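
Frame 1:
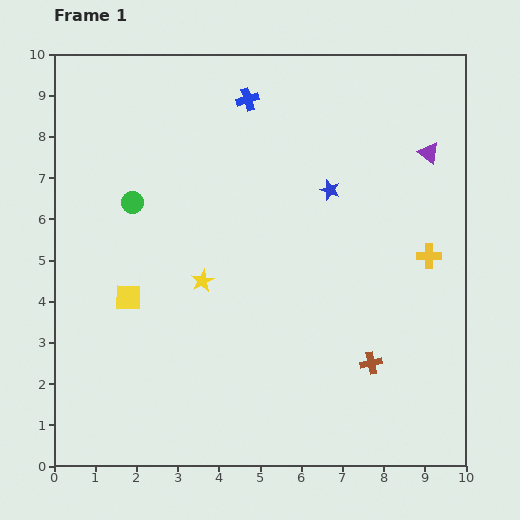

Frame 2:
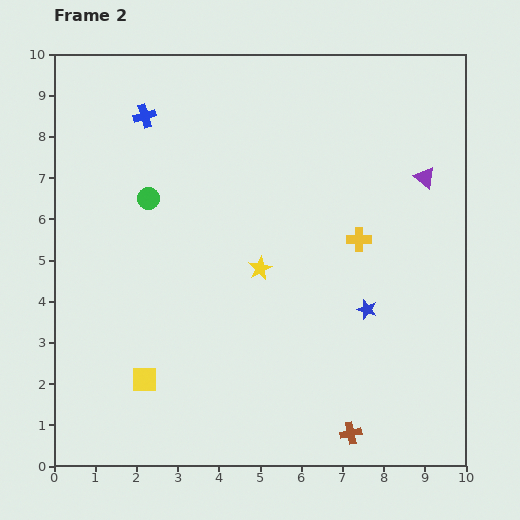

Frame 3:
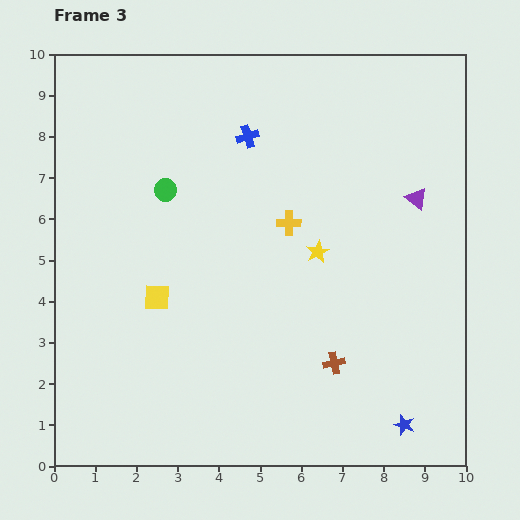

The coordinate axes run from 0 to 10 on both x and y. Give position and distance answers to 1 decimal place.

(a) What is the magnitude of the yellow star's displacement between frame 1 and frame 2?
1.4

The yellow star moved from (3.6, 4.5) to (5.0, 4.8), a distance of √(1.4² + 0.3²) ≈ 1.4.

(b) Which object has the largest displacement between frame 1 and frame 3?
the blue star

(moved 6.0; next 3.5)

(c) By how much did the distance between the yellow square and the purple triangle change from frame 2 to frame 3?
-1.7

Distance in frame 2: 8.4. Distance in frame 3: 6.7.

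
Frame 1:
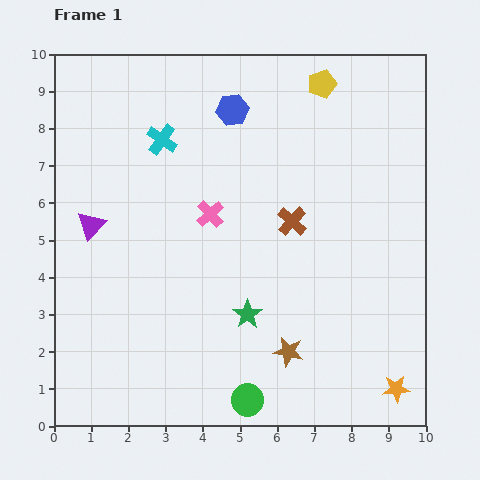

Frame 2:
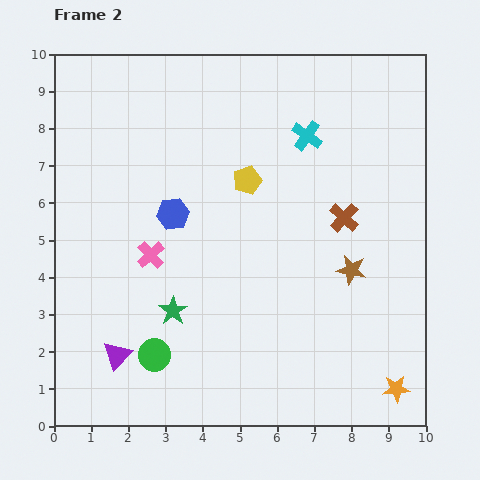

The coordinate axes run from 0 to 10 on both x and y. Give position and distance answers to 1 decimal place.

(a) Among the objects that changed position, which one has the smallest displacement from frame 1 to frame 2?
the brown cross

(moved 1.4)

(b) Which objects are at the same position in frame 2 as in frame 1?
the orange star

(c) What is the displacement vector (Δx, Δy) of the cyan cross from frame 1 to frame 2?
(3.9, 0.1)

The cyan cross was at (2.9, 7.7) in frame 1 and (6.8, 7.8) in frame 2.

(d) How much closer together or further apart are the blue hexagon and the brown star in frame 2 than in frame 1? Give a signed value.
-1.7

Distance in frame 1: 6.7. Distance in frame 2: 5.0.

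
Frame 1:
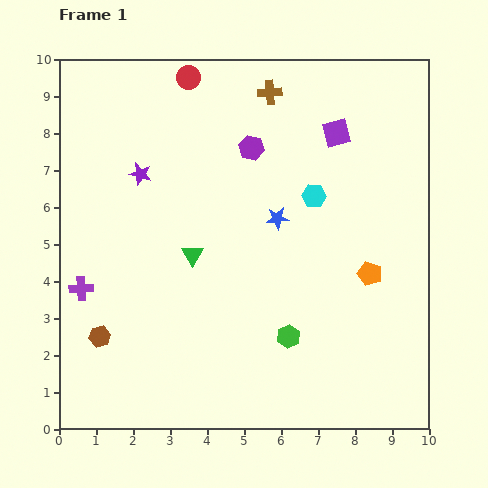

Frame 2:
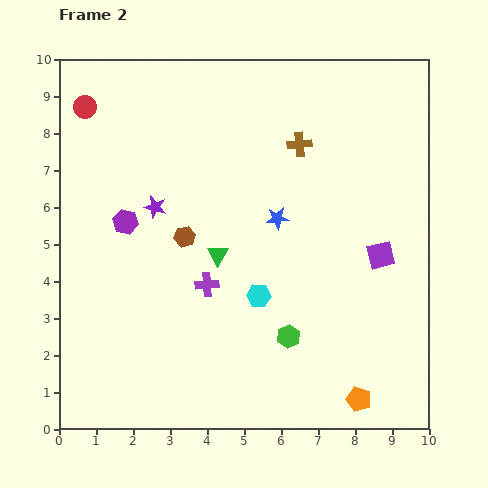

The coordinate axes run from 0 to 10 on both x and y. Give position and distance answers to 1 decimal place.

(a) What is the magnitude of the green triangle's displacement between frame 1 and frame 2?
0.7

The green triangle moved from (3.6, 4.7) to (4.3, 4.7), a distance of √(0.7² + 0.0²) ≈ 0.7.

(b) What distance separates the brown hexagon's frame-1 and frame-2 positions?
3.5

The brown hexagon moved from (1.1, 2.5) to (3.4, 5.2), a distance of √(2.3² + 2.7²) ≈ 3.5.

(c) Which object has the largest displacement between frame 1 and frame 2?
the purple hexagon

(moved 3.9; next 3.5)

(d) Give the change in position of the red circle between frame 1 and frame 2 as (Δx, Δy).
(-2.8, -0.8)

The red circle was at (3.5, 9.5) in frame 1 and (0.7, 8.7) in frame 2.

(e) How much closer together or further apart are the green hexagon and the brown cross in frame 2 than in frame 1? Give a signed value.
-1.4

Distance in frame 1: 6.6. Distance in frame 2: 5.2.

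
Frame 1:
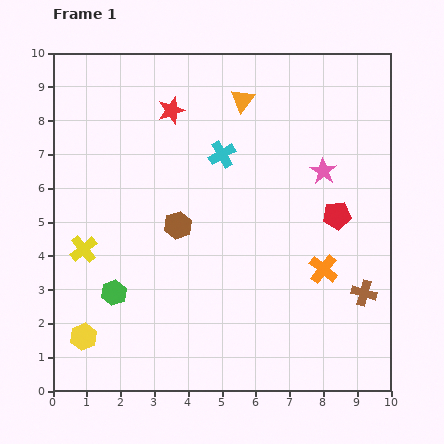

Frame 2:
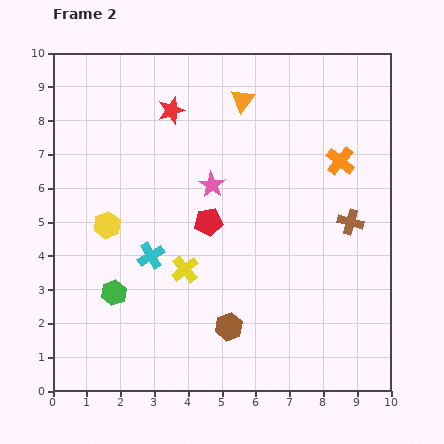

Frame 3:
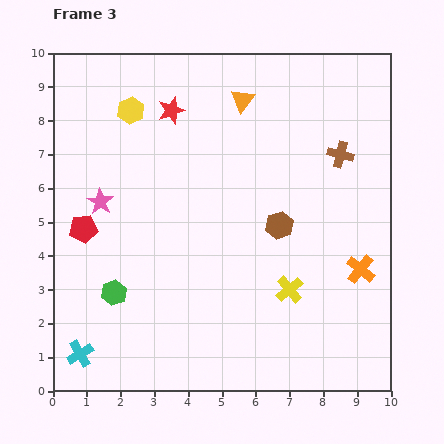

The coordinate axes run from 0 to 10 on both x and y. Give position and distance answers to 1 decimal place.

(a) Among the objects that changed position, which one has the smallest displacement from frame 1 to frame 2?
the brown cross

(moved 2.1)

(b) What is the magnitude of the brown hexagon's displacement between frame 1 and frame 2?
3.4

The brown hexagon moved from (3.7, 4.9) to (5.2, 1.9), a distance of √(1.5² + 3.0²) ≈ 3.4.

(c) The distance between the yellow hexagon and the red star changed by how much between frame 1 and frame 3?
-6.0

Distance in frame 1: 7.2. Distance in frame 3: 1.2.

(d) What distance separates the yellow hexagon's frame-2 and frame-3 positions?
3.5

The yellow hexagon moved from (1.6, 4.9) to (2.3, 8.3), a distance of √(0.7² + 3.4²) ≈ 3.5.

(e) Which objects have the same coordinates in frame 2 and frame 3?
the orange triangle, the red star, the green hexagon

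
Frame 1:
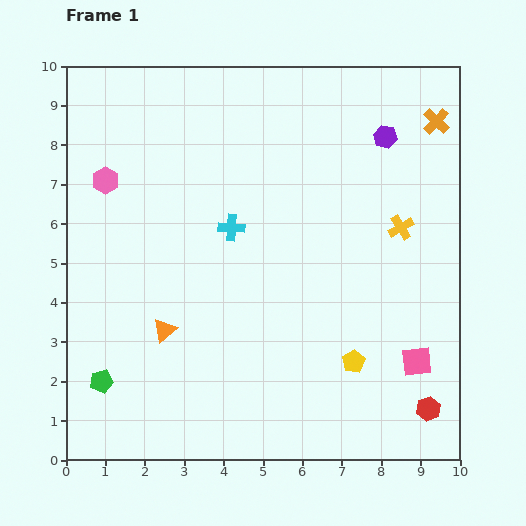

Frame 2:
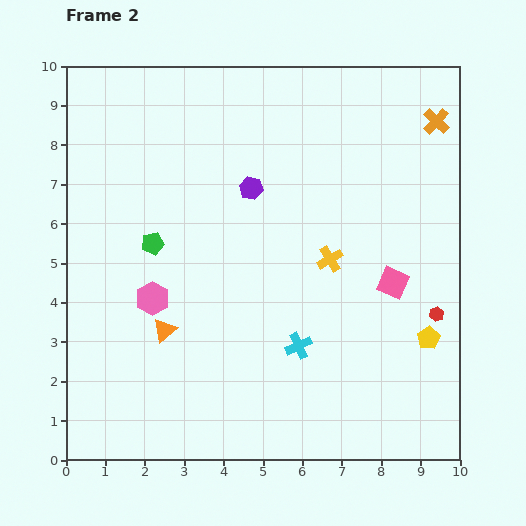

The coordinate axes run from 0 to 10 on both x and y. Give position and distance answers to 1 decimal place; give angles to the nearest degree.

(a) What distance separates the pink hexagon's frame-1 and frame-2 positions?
3.2

The pink hexagon moved from (1.0, 7.1) to (2.2, 4.1), a distance of √(1.2² + 3.0²) ≈ 3.2.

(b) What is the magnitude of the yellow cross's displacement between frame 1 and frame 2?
2.0

The yellow cross moved from (8.5, 5.9) to (6.7, 5.1), a distance of √(1.8² + 0.8²) ≈ 2.0.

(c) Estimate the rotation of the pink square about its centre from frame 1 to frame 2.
29° clockwise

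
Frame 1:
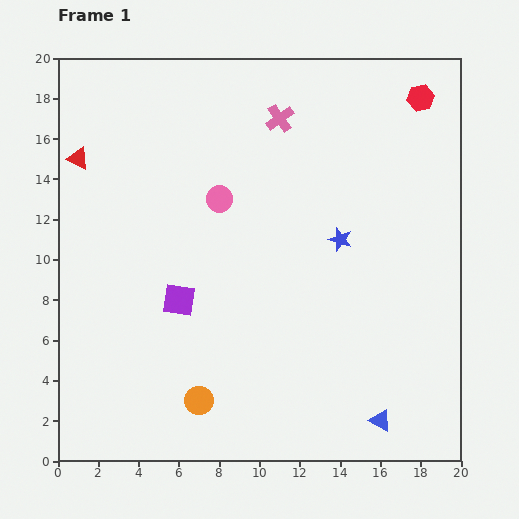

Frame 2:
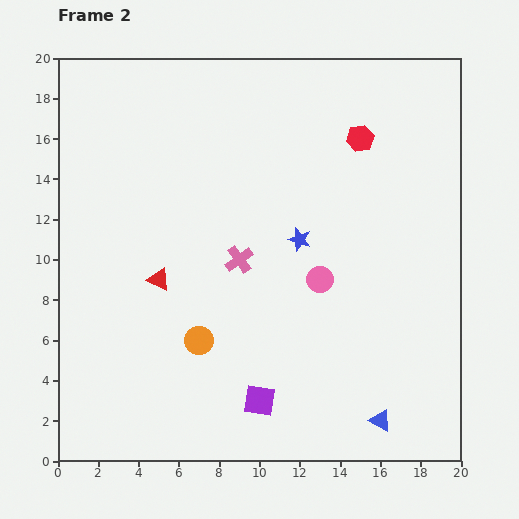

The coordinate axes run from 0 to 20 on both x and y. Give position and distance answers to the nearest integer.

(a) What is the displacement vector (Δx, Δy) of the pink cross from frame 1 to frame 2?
(-2, -7)

The pink cross was at (11, 17) in frame 1 and (9, 10) in frame 2.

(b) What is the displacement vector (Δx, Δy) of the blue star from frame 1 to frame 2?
(-2, 0)

The blue star was at (14, 11) in frame 1 and (12, 11) in frame 2.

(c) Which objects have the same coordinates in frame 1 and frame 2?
the blue triangle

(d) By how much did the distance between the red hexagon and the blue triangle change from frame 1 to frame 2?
-2

Distance in frame 1: 16. Distance in frame 2: 14.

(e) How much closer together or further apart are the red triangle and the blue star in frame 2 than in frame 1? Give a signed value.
-7

Distance in frame 1: 14. Distance in frame 2: 7.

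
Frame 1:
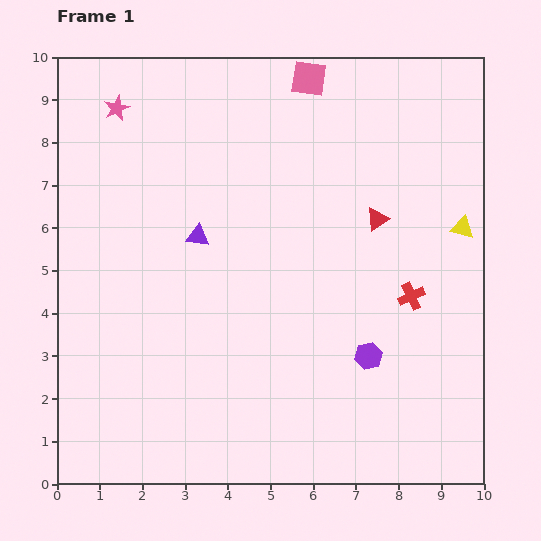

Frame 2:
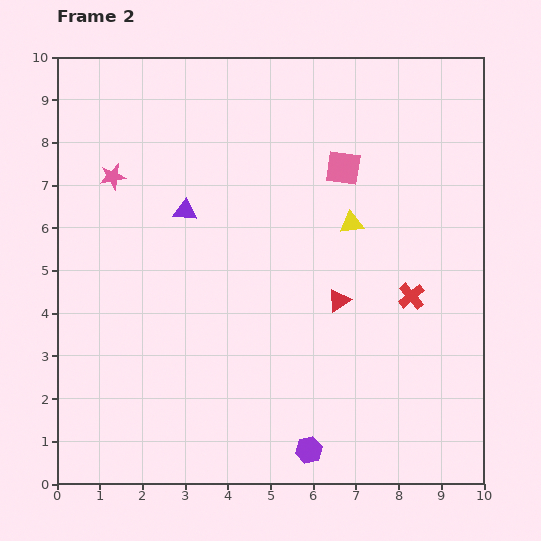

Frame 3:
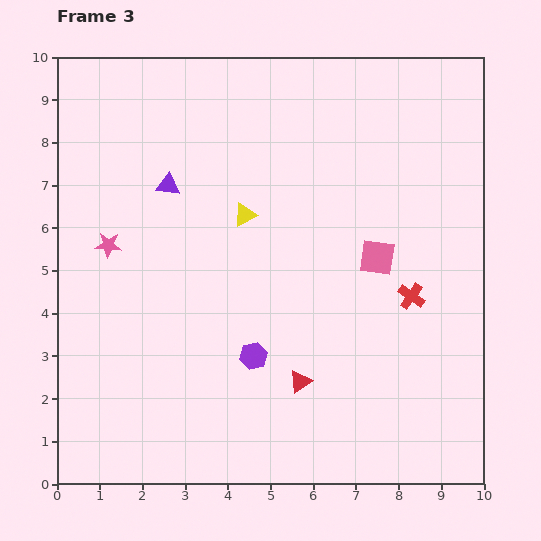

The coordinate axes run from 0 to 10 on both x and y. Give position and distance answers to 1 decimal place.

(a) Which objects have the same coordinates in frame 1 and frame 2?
the red cross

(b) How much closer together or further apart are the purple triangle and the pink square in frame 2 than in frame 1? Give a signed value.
-0.7

Distance in frame 1: 4.5. Distance in frame 2: 3.8.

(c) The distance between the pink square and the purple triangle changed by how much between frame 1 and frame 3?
+0.7

Distance in frame 1: 4.5. Distance in frame 3: 5.2.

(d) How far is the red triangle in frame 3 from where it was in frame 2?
2.1

The red triangle moved from (6.6, 4.3) to (5.7, 2.4), a distance of √(0.9² + 1.9²) ≈ 2.1.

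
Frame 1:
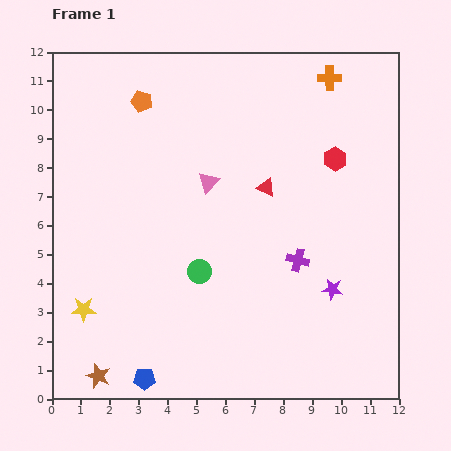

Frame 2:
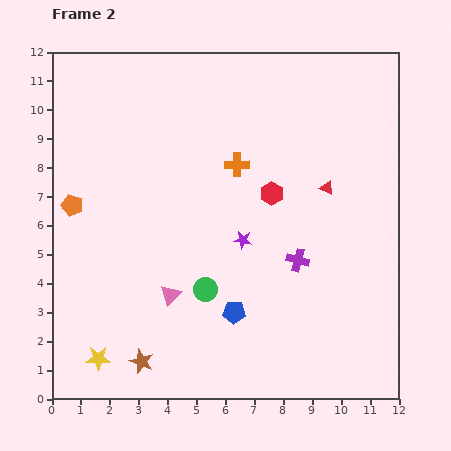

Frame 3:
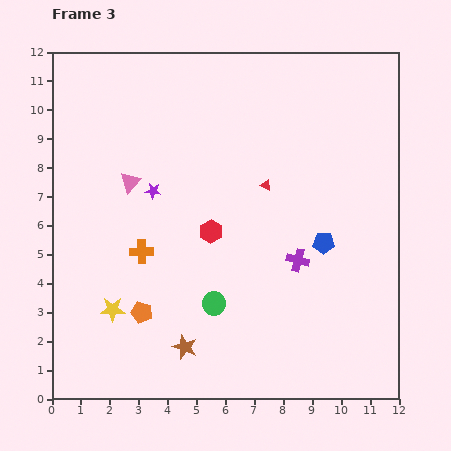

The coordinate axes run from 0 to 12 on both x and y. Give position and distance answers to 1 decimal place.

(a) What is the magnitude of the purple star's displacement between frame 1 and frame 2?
3.5

The purple star moved from (9.7, 3.8) to (6.6, 5.5), a distance of √(3.1² + 1.7²) ≈ 3.5.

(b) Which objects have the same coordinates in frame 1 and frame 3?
the purple cross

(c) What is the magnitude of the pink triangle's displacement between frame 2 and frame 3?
4.1

The pink triangle moved from (4.1, 3.6) to (2.7, 7.5), a distance of √(1.4² + 3.9²) ≈ 4.1.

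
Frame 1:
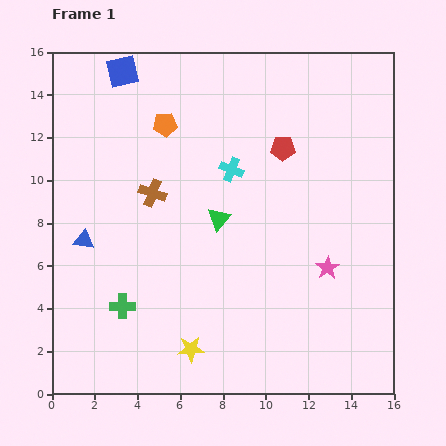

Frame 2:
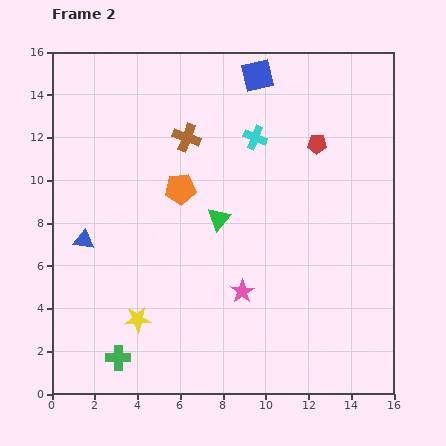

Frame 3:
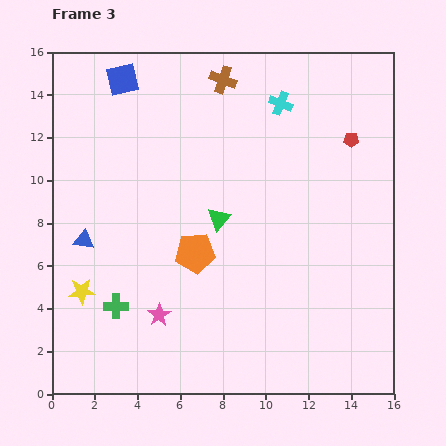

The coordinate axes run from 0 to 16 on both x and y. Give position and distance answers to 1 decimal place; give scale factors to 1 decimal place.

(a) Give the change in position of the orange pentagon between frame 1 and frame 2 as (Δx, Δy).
(0.7, -3.0)

The orange pentagon was at (5.3, 12.6) in frame 1 and (6.0, 9.6) in frame 2.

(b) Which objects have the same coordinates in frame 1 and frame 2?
the green triangle, the blue triangle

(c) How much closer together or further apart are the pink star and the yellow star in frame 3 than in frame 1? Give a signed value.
-3.6

Distance in frame 1: 7.4. Distance in frame 3: 3.8.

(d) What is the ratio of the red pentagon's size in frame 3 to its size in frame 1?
0.6×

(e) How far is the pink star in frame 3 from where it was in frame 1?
8.2

The pink star moved from (12.9, 5.9) to (5.0, 3.7), a distance of √(7.9² + 2.2²) ≈ 8.2.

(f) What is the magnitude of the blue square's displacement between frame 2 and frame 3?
6.3

The blue square moved from (9.6, 14.9) to (3.3, 14.7), a distance of √(6.3² + 0.2²) ≈ 6.3.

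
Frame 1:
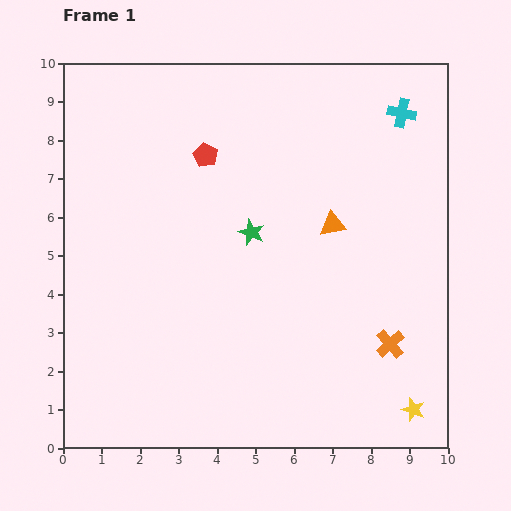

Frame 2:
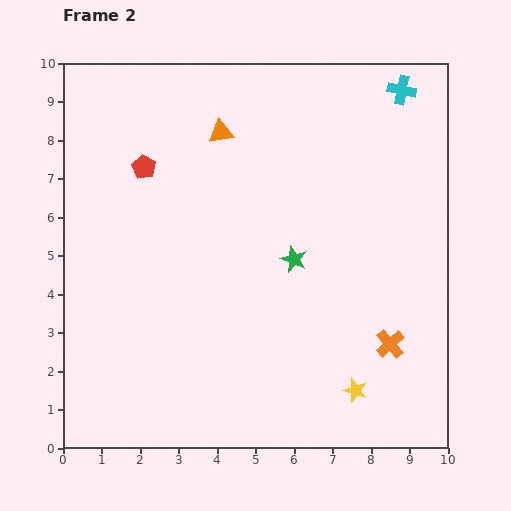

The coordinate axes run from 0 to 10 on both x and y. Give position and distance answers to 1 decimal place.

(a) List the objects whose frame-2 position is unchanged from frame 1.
the orange cross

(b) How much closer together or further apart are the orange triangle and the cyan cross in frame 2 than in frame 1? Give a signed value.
+1.4

Distance in frame 1: 3.4. Distance in frame 2: 4.8.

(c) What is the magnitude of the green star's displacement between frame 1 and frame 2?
1.3

The green star moved from (4.9, 5.6) to (6.0, 4.9), a distance of √(1.1² + 0.7²) ≈ 1.3.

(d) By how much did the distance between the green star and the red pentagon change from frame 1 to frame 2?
+2.3

Distance in frame 1: 2.3. Distance in frame 2: 4.6.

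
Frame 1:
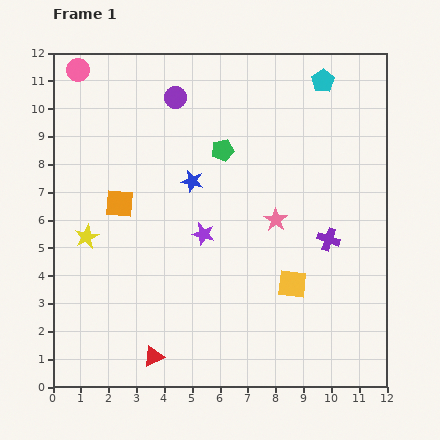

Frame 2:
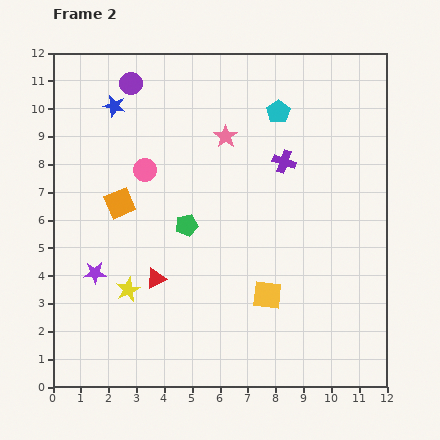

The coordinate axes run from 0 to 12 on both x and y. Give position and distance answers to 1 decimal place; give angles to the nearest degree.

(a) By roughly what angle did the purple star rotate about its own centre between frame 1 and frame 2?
16° counter-clockwise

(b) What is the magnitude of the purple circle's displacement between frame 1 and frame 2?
1.7

The purple circle moved from (4.4, 10.4) to (2.8, 10.9), a distance of √(1.6² + 0.5²) ≈ 1.7.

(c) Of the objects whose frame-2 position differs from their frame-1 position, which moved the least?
the yellow square

(moved 1.0)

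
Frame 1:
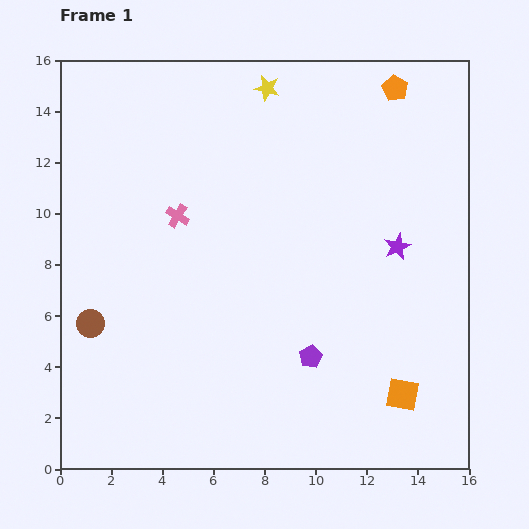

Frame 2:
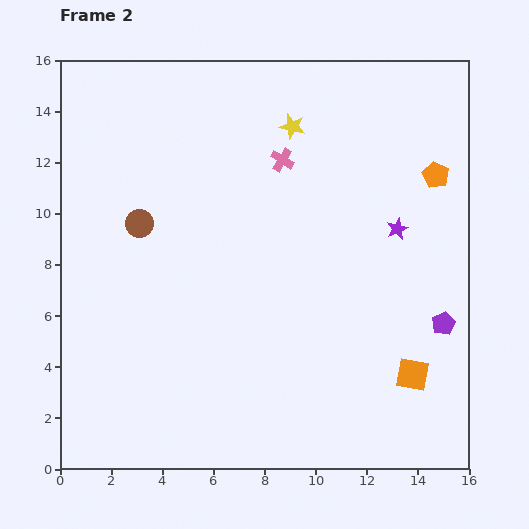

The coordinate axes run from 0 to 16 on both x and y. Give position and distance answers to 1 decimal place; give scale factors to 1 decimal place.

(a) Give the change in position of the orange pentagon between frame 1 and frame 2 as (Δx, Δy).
(1.6, -3.4)

The orange pentagon was at (13.1, 14.9) in frame 1 and (14.7, 11.5) in frame 2.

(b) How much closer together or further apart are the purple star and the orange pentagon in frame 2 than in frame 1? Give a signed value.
-3.6

Distance in frame 1: 6.2. Distance in frame 2: 2.6.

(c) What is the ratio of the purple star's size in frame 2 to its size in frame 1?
0.8×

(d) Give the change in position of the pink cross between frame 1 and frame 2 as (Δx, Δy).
(4.1, 2.2)

The pink cross was at (4.6, 9.9) in frame 1 and (8.7, 12.1) in frame 2.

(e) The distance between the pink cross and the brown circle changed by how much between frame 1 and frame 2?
+0.7

Distance in frame 1: 5.4. Distance in frame 2: 6.1.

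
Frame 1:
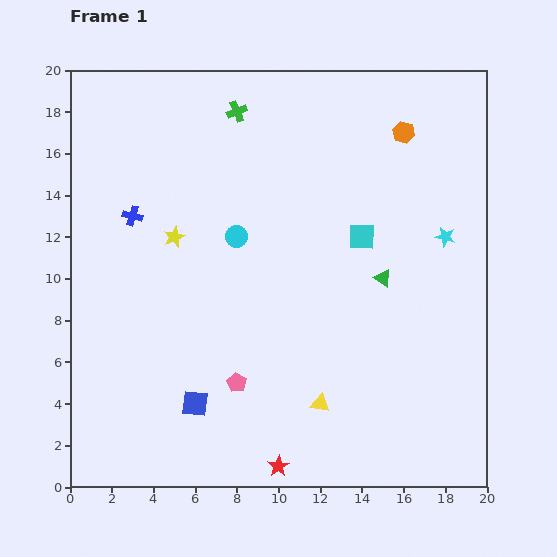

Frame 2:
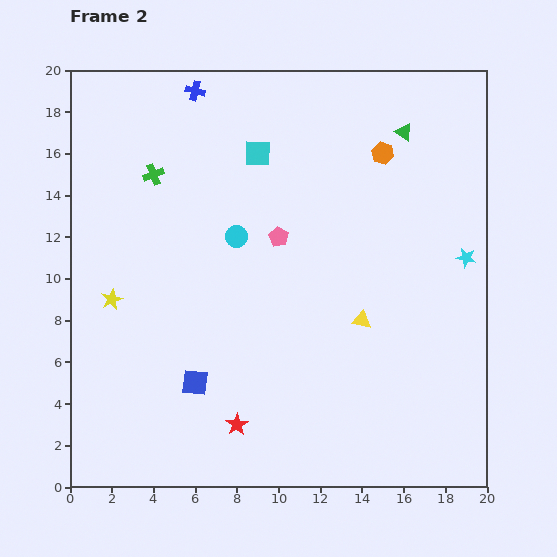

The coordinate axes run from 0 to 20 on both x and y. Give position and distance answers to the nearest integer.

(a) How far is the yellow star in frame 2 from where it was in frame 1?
4

The yellow star moved from (5, 12) to (2, 9), a distance of √(3² + 3²) ≈ 4.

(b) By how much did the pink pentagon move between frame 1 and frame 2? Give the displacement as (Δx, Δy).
(2, 7)

The pink pentagon was at (8, 5) in frame 1 and (10, 12) in frame 2.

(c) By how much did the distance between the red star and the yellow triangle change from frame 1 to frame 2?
+4

Distance in frame 1: 4. Distance in frame 2: 8.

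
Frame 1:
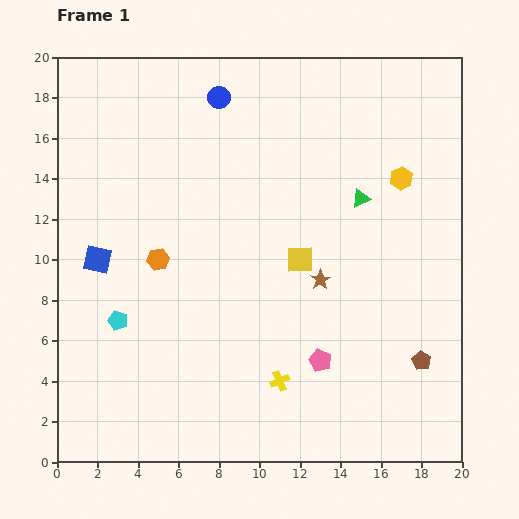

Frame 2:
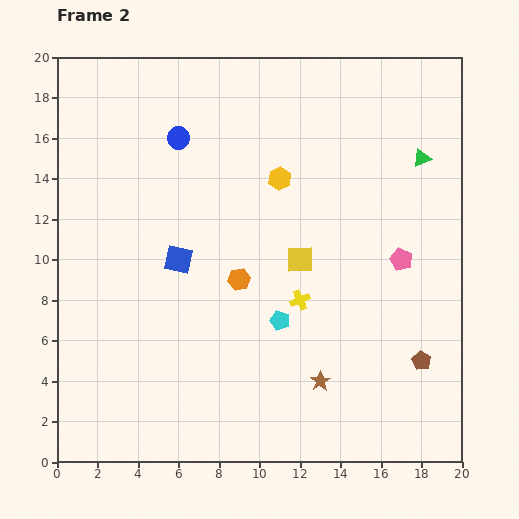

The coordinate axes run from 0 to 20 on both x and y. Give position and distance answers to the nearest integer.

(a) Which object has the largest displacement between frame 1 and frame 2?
the cyan pentagon

(moved 8; next 6)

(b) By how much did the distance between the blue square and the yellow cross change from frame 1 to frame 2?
-5

Distance in frame 1: 11. Distance in frame 2: 6.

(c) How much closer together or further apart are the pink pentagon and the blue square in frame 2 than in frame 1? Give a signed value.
-1

Distance in frame 1: 12. Distance in frame 2: 11.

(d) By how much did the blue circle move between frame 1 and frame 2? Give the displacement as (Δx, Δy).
(-2, -2)

The blue circle was at (8, 18) in frame 1 and (6, 16) in frame 2.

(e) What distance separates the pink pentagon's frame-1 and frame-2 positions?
6

The pink pentagon moved from (13, 5) to (17, 10), a distance of √(4² + 5²) ≈ 6.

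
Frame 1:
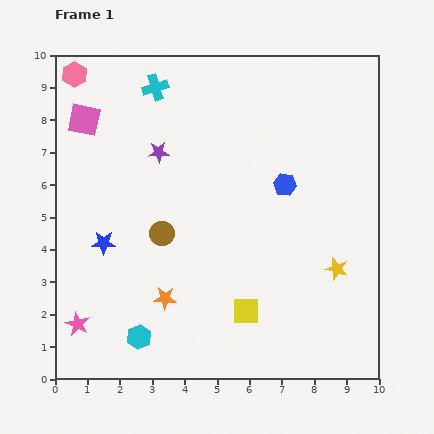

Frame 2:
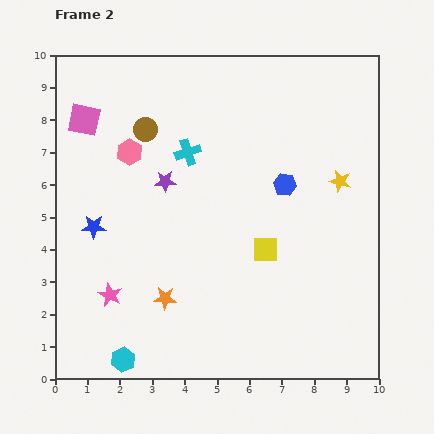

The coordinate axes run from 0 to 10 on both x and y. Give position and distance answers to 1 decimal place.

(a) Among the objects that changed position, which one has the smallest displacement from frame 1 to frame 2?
the blue star

(moved 0.6)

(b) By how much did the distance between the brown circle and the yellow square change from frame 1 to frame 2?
+1.7

Distance in frame 1: 3.5. Distance in frame 2: 5.2.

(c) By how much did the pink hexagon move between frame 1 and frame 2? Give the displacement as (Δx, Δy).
(1.7, -2.4)

The pink hexagon was at (0.6, 9.4) in frame 1 and (2.3, 7.0) in frame 2.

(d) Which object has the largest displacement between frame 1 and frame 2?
the brown circle

(moved 3.2; next 2.9)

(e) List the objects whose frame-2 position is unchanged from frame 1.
the orange star, the blue hexagon, the pink square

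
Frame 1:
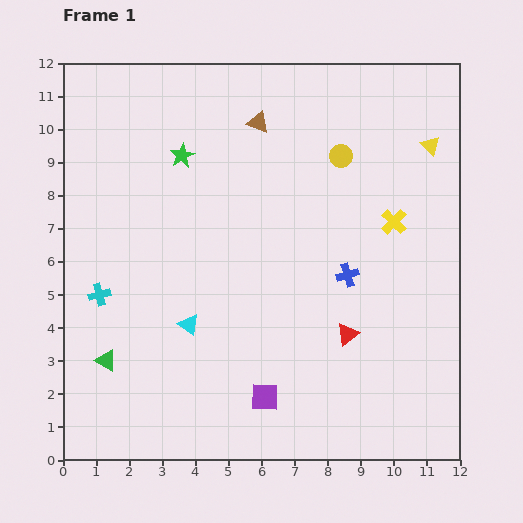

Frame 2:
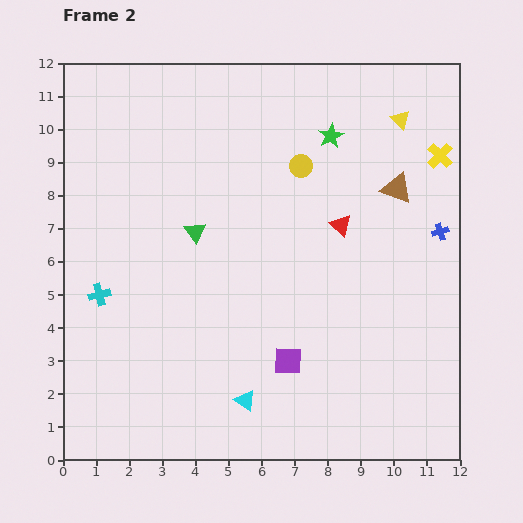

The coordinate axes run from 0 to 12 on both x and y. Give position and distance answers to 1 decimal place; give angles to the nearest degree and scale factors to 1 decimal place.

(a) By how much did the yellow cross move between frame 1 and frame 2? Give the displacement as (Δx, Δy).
(1.4, 2.0)

The yellow cross was at (10.0, 7.2) in frame 1 and (11.4, 9.2) in frame 2.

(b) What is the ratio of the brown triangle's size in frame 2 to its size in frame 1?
1.5×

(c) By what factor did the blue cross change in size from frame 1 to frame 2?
0.7×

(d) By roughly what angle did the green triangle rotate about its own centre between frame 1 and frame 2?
25° clockwise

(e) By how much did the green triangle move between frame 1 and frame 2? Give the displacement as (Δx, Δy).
(2.7, 3.9)

The green triangle was at (1.3, 3.0) in frame 1 and (4.0, 6.9) in frame 2.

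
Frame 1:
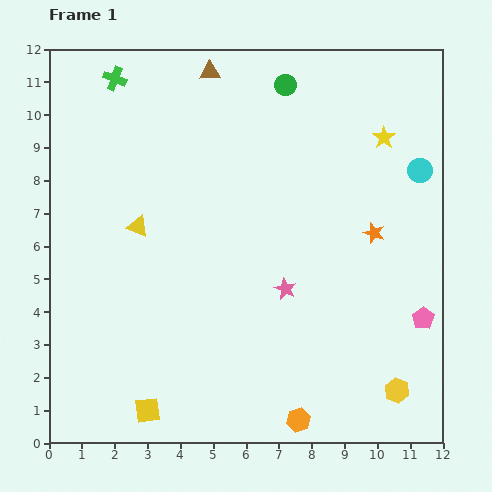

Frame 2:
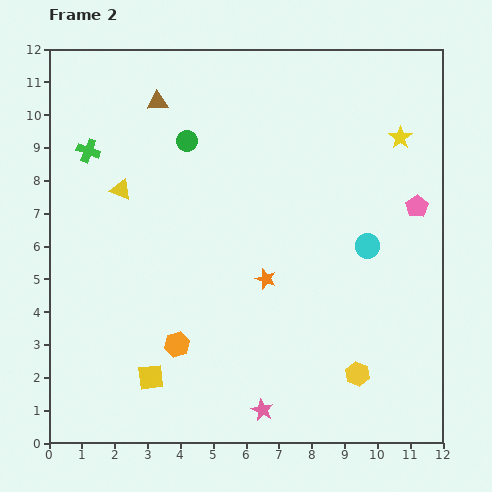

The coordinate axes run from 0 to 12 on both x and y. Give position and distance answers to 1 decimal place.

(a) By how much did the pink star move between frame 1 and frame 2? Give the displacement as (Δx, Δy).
(-0.7, -3.7)

The pink star was at (7.2, 4.7) in frame 1 and (6.5, 1.0) in frame 2.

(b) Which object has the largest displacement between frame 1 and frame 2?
the orange hexagon

(moved 4.4; next 3.8)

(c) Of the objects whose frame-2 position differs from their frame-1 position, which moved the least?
the yellow star

(moved 0.5)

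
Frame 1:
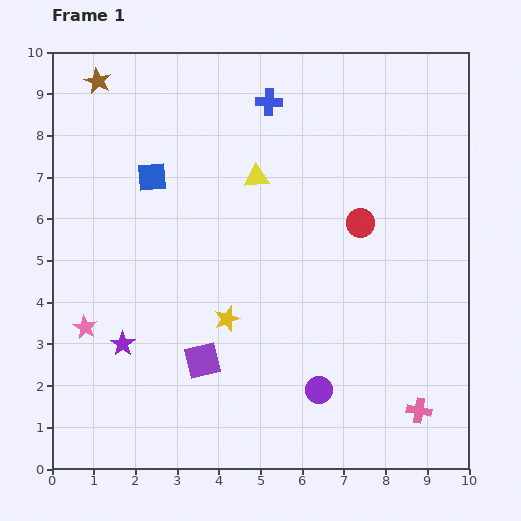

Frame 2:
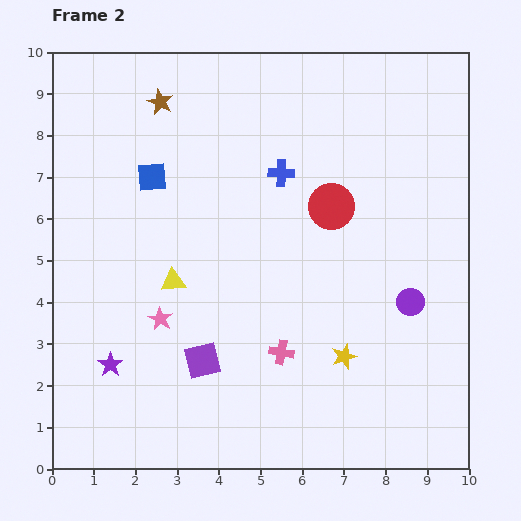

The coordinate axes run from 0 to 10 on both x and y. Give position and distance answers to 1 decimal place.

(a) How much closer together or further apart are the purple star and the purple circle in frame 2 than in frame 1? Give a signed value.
+2.6

Distance in frame 1: 4.8. Distance in frame 2: 7.4.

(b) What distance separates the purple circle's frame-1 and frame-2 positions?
3.0

The purple circle moved from (6.4, 1.9) to (8.6, 4.0), a distance of √(2.2² + 2.1²) ≈ 3.0.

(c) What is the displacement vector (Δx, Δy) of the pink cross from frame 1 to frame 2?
(-3.3, 1.4)

The pink cross was at (8.8, 1.4) in frame 1 and (5.5, 2.8) in frame 2.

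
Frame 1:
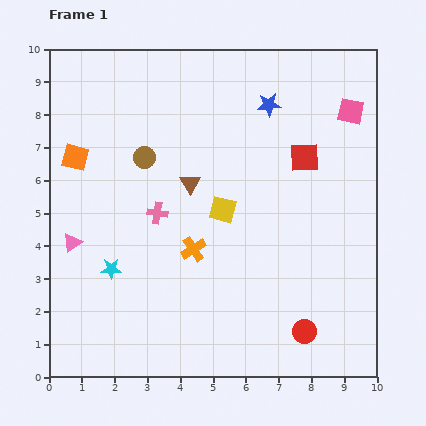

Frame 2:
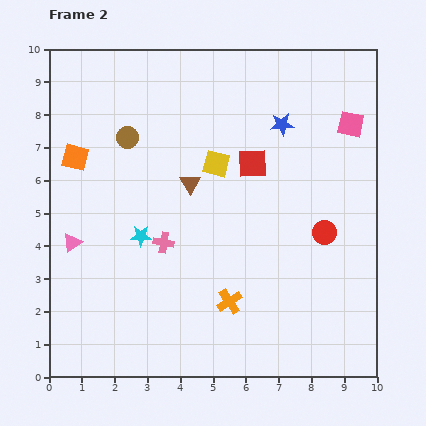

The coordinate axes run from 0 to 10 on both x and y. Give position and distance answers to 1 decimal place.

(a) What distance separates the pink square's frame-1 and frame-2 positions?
0.4

The pink square moved from (9.2, 8.1) to (9.2, 7.7), a distance of √(0.0² + 0.4²) ≈ 0.4.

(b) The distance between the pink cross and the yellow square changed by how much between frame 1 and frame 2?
+0.9

Distance in frame 1: 2.0. Distance in frame 2: 2.9.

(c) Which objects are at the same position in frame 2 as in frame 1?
the orange square, the pink triangle, the brown triangle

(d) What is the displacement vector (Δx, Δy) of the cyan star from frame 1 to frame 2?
(0.9, 1.0)

The cyan star was at (1.9, 3.3) in frame 1 and (2.8, 4.3) in frame 2.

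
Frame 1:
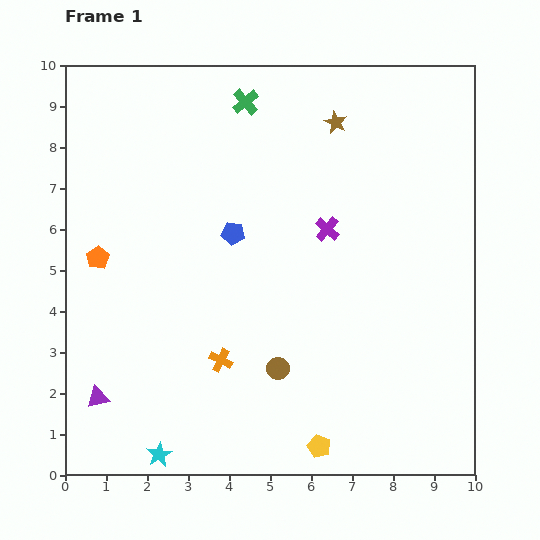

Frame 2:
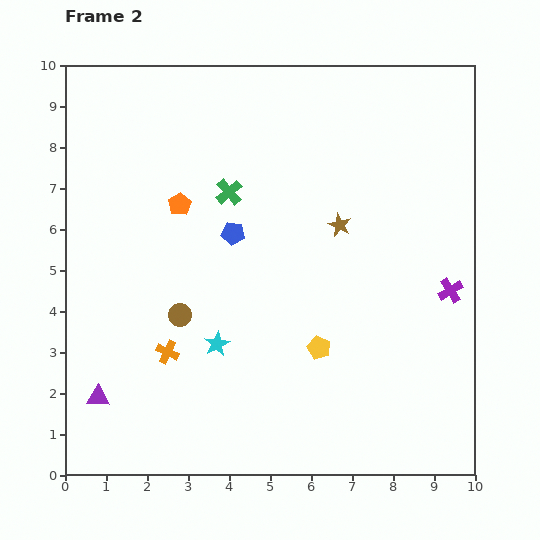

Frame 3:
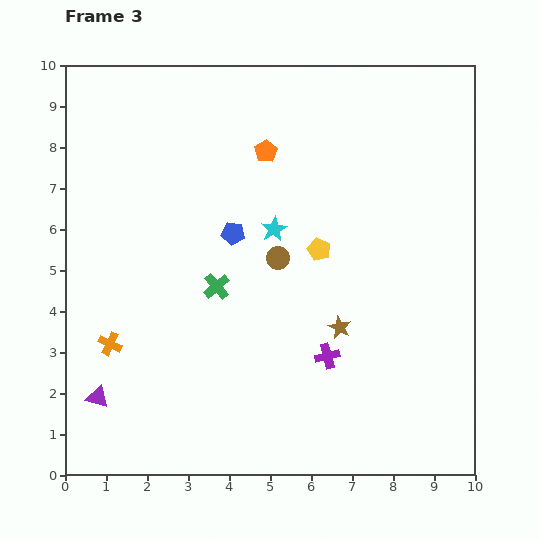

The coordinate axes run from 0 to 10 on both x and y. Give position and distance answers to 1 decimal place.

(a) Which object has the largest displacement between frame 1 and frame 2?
the purple cross

(moved 3.4; next 3.0)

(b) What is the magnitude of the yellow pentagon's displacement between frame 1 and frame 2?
2.4

The yellow pentagon moved from (6.2, 0.7) to (6.2, 3.1), a distance of √(0.0² + 2.4²) ≈ 2.4.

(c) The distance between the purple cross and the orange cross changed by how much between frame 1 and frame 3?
+1.2

Distance in frame 1: 4.1. Distance in frame 3: 5.3.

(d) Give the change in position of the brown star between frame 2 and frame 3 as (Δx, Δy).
(0.0, -2.5)

The brown star was at (6.7, 6.1) in frame 2 and (6.7, 3.6) in frame 3.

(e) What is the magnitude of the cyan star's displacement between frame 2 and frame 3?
3.1

The cyan star moved from (3.7, 3.2) to (5.1, 6.0), a distance of √(1.4² + 2.8²) ≈ 3.1.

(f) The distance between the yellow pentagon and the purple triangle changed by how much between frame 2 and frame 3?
+1.0

Distance in frame 2: 5.5. Distance in frame 3: 6.5.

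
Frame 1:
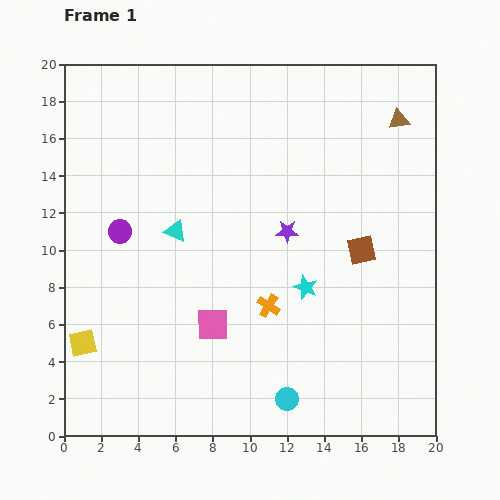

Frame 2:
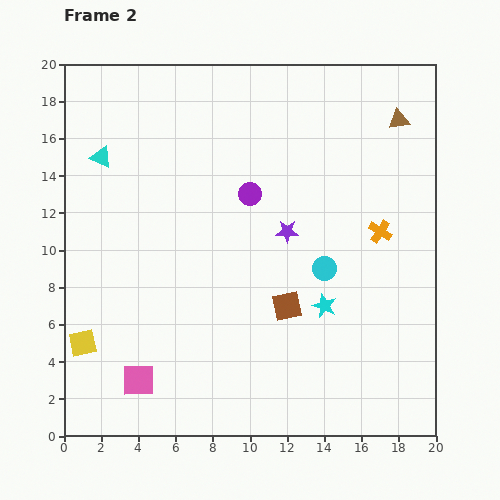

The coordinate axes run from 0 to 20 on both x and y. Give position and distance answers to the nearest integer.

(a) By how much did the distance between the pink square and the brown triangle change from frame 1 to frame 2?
+5

Distance in frame 1: 15. Distance in frame 2: 20.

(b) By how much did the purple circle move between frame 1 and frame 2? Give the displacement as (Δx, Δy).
(7, 2)

The purple circle was at (3, 11) in frame 1 and (10, 13) in frame 2.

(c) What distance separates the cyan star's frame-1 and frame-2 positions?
1

The cyan star moved from (13, 8) to (14, 7), a distance of √(1² + 1²) ≈ 1.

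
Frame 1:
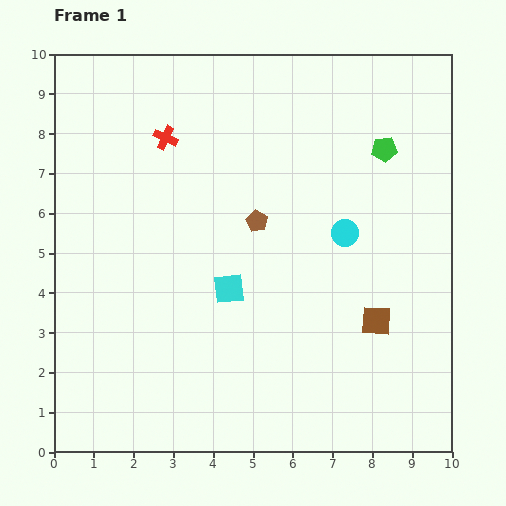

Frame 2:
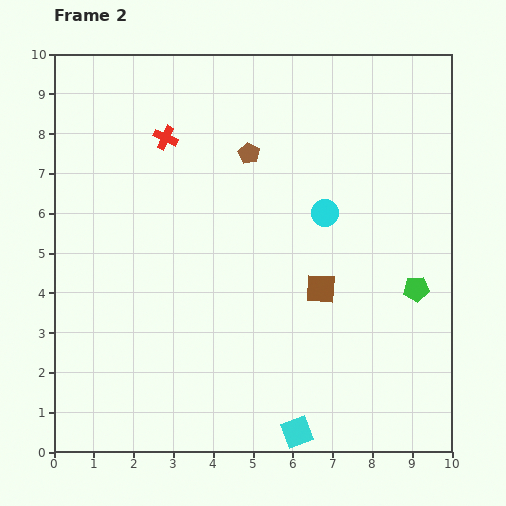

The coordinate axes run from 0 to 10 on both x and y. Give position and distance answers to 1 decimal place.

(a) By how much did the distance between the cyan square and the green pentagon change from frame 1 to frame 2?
-0.5

Distance in frame 1: 5.2. Distance in frame 2: 4.7.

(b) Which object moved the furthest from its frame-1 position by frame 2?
the cyan square

(moved 4.0; next 3.6)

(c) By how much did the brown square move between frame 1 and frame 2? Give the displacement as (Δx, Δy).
(-1.4, 0.8)

The brown square was at (8.1, 3.3) in frame 1 and (6.7, 4.1) in frame 2.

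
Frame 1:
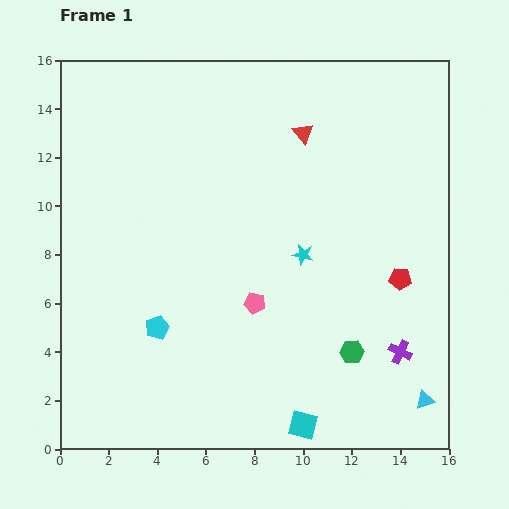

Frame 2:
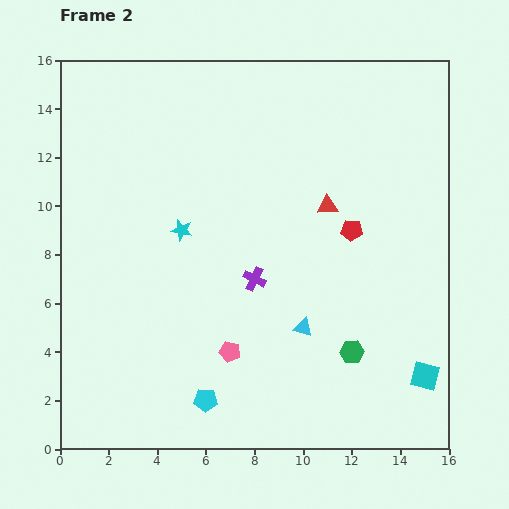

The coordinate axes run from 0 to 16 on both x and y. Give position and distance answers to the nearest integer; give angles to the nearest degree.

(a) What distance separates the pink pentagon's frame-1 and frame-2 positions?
2

The pink pentagon moved from (8, 6) to (7, 4), a distance of √(1² + 2²) ≈ 2.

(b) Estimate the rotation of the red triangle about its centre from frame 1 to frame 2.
52° counter-clockwise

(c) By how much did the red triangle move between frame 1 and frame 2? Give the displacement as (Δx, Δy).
(1, -3)

The red triangle was at (10, 13) in frame 1 and (11, 10) in frame 2.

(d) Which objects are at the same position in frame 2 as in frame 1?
the green hexagon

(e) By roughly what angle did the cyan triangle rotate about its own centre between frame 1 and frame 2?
35° clockwise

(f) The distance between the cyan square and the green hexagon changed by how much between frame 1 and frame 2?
-1

Distance in frame 1: 4. Distance in frame 2: 3.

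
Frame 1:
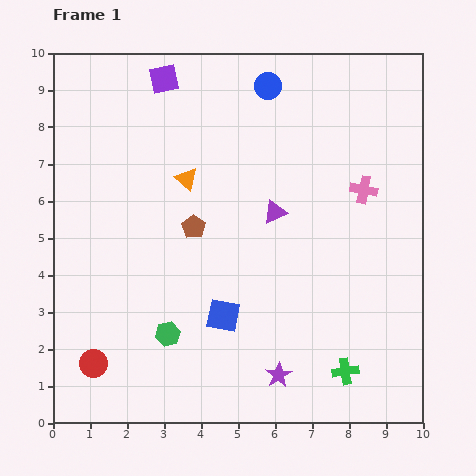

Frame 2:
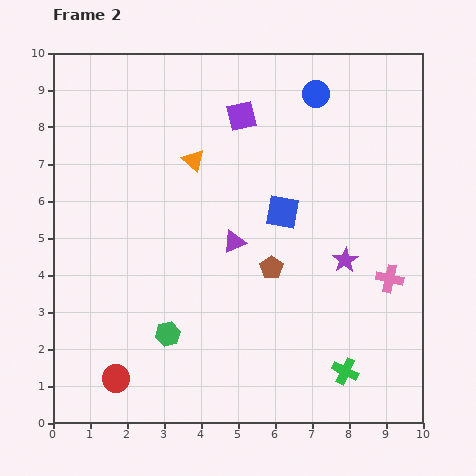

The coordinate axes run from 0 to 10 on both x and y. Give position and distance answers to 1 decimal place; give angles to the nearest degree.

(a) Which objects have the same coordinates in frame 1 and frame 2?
the green cross, the green hexagon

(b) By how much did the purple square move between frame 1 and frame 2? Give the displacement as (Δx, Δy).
(2.1, -1.0)

The purple square was at (3.0, 9.3) in frame 1 and (5.1, 8.3) in frame 2.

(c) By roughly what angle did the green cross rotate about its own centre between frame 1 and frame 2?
35° clockwise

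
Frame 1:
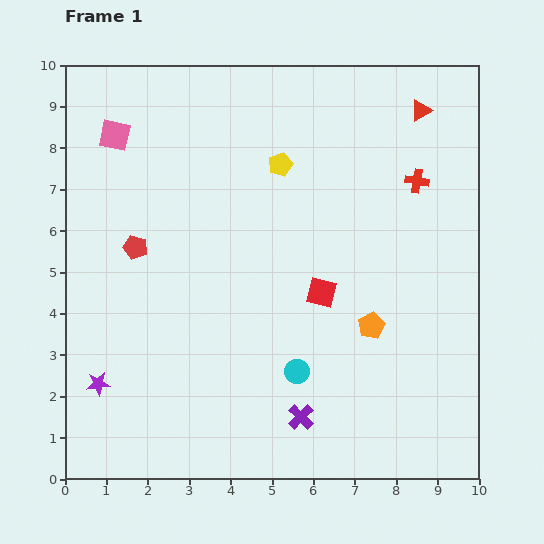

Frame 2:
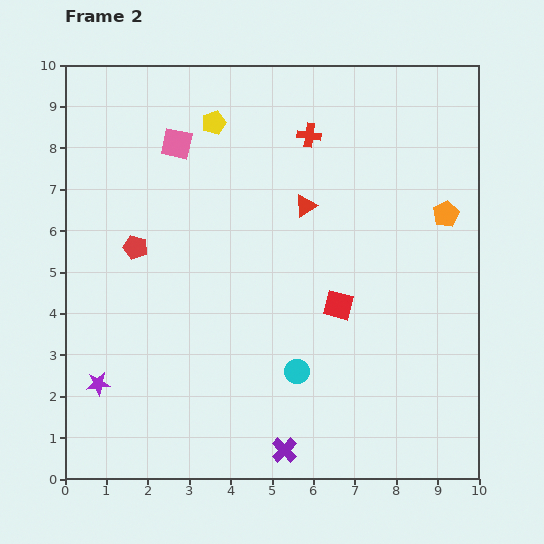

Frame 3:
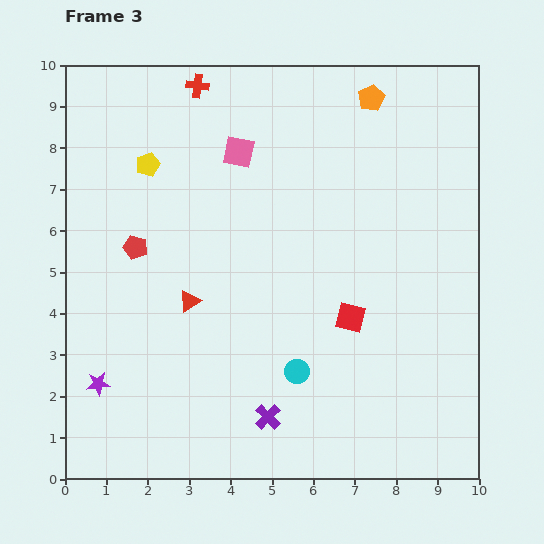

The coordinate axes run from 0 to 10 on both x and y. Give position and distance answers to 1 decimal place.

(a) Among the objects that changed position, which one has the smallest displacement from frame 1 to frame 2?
the red square

(moved 0.5)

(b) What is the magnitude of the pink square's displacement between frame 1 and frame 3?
3.0

The pink square moved from (1.2, 8.3) to (4.2, 7.9), a distance of √(3.0² + 0.4²) ≈ 3.0.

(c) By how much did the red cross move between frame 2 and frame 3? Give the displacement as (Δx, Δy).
(-2.7, 1.2)

The red cross was at (5.9, 8.3) in frame 2 and (3.2, 9.5) in frame 3.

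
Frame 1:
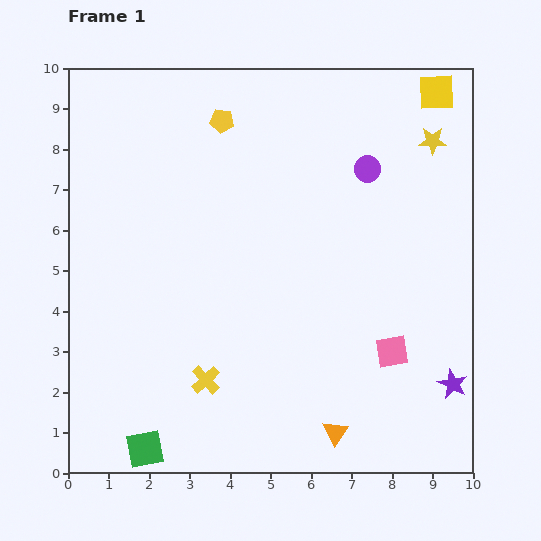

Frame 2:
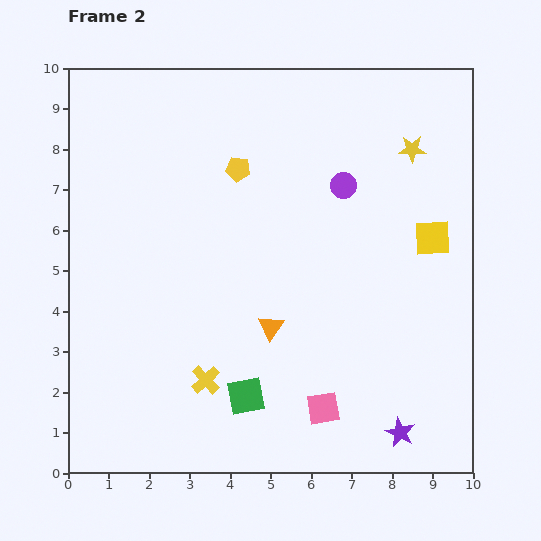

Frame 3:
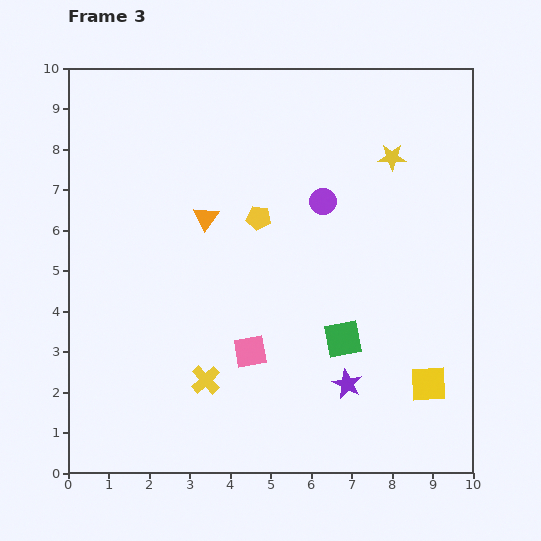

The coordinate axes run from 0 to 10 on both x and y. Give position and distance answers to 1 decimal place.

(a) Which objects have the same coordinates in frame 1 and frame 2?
the yellow cross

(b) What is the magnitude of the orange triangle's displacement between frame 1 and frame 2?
3.1

The orange triangle moved from (6.6, 1.0) to (5.0, 3.6), a distance of √(1.6² + 2.6²) ≈ 3.1.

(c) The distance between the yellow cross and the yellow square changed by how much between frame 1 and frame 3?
-3.6

Distance in frame 1: 9.1. Distance in frame 3: 5.5.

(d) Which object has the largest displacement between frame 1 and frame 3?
the yellow square

(moved 7.2; next 6.2)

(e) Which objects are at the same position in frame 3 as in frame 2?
the yellow cross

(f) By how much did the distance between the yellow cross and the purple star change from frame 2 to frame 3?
-1.5

Distance in frame 2: 5.0. Distance in frame 3: 3.5.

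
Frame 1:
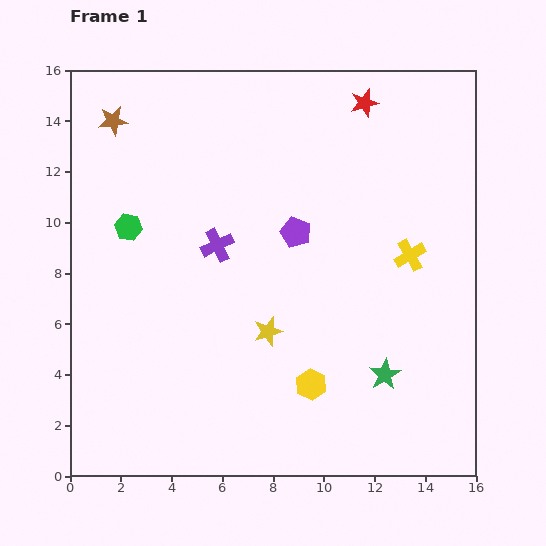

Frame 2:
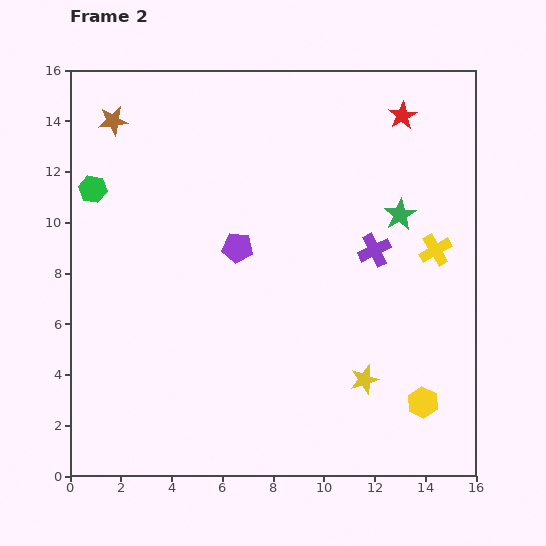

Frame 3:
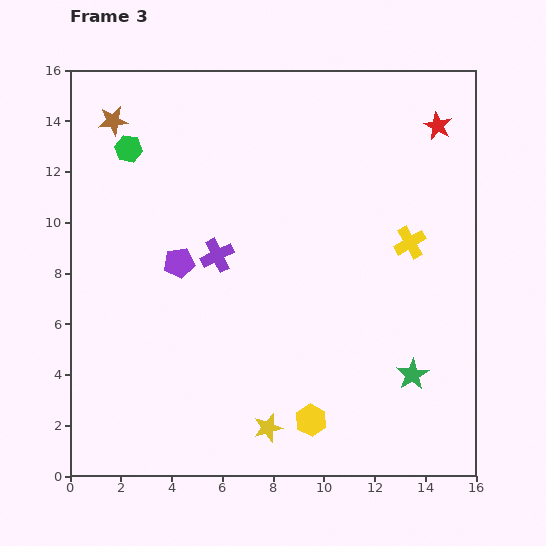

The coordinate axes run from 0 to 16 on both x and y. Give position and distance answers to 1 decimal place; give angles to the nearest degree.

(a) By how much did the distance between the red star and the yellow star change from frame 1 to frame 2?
+0.7

Distance in frame 1: 9.8. Distance in frame 2: 10.5.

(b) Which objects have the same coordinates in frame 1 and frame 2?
the brown star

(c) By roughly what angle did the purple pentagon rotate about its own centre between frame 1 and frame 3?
31° counter-clockwise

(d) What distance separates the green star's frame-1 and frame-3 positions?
1.1

The green star moved from (12.4, 4.0) to (13.5, 4.0), a distance of √(1.1² + 0.0²) ≈ 1.1.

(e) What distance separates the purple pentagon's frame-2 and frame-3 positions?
2.4

The purple pentagon moved from (6.6, 9.0) to (4.3, 8.4), a distance of √(2.3² + 0.6²) ≈ 2.4.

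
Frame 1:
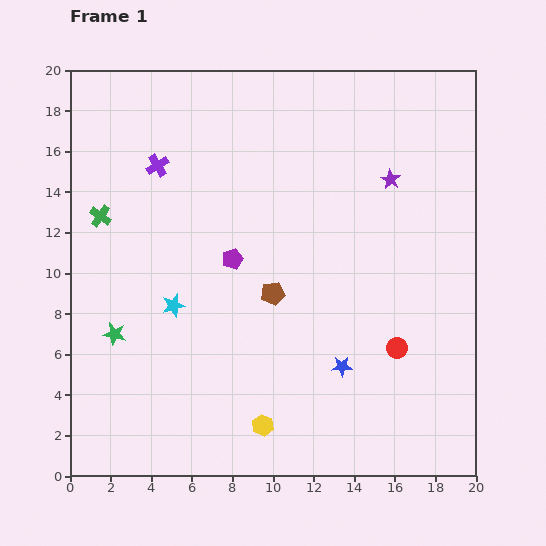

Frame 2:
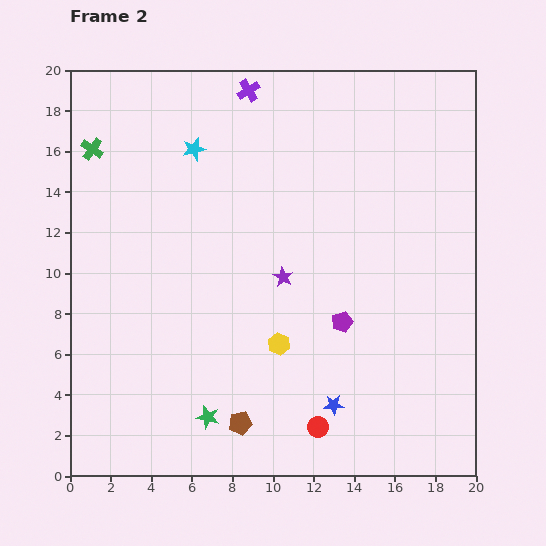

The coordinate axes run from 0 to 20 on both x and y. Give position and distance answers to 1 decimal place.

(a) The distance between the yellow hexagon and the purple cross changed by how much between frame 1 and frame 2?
-1.2

Distance in frame 1: 13.8. Distance in frame 2: 12.6.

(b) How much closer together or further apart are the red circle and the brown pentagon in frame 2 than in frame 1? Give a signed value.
-2.9

Distance in frame 1: 6.7. Distance in frame 2: 3.8.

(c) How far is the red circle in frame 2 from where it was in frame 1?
5.5

The red circle moved from (16.1, 6.3) to (12.2, 2.4), a distance of √(3.9² + 3.9²) ≈ 5.5.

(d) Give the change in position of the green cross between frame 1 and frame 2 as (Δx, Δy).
(-0.4, 3.3)

The green cross was at (1.5, 12.8) in frame 1 and (1.1, 16.1) in frame 2.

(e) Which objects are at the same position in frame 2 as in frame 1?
none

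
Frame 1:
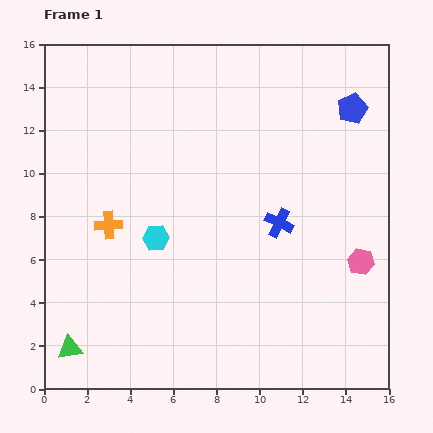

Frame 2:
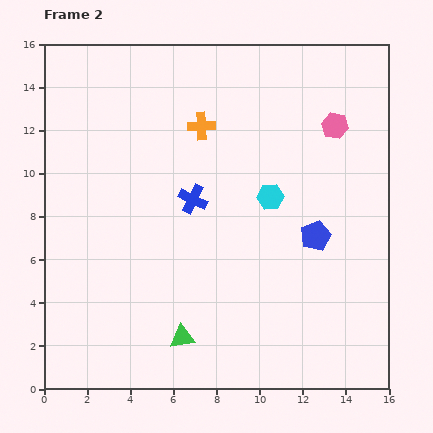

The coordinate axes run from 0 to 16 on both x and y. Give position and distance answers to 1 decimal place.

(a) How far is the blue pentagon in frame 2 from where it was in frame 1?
6.1

The blue pentagon moved from (14.3, 13.0) to (12.6, 7.1), a distance of √(1.7² + 5.9²) ≈ 6.1.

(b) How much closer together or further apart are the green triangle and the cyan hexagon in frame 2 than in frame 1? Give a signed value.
+1.2

Distance in frame 1: 6.5. Distance in frame 2: 7.7.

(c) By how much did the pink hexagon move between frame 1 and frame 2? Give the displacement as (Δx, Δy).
(-1.2, 6.3)

The pink hexagon was at (14.7, 5.9) in frame 1 and (13.5, 12.2) in frame 2.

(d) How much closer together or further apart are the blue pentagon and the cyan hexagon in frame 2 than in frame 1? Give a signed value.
-8.1

Distance in frame 1: 10.9. Distance in frame 2: 2.8.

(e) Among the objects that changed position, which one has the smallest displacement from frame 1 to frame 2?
the blue cross

(moved 4.1)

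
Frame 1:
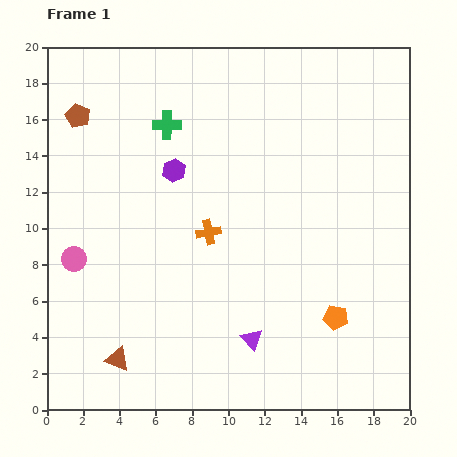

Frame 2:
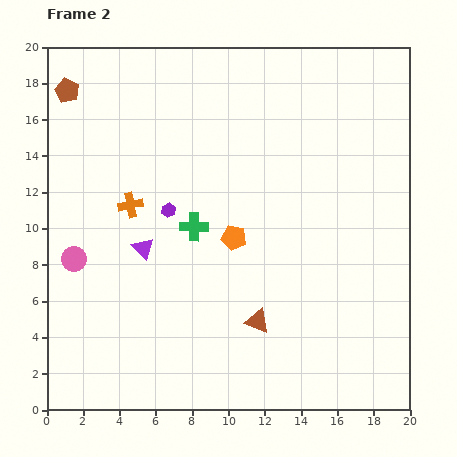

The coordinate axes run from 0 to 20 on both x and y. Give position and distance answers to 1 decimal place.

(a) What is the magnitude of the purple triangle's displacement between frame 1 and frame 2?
7.8

The purple triangle moved from (11.3, 3.9) to (5.3, 8.9), a distance of √(6.0² + 5.0²) ≈ 7.8.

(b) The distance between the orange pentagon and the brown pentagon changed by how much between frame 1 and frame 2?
-5.7

Distance in frame 1: 18.0. Distance in frame 2: 12.3.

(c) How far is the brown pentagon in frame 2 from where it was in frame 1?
1.5

The brown pentagon moved from (1.7, 16.2) to (1.1, 17.6), a distance of √(0.6² + 1.4²) ≈ 1.5.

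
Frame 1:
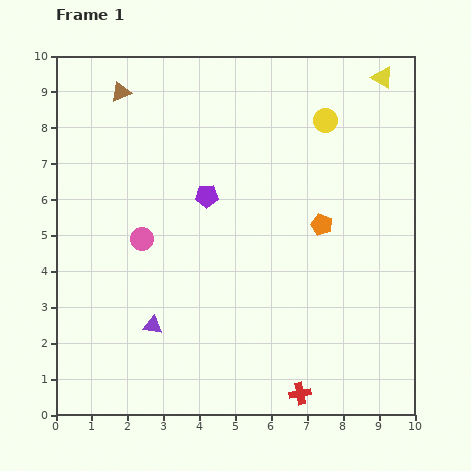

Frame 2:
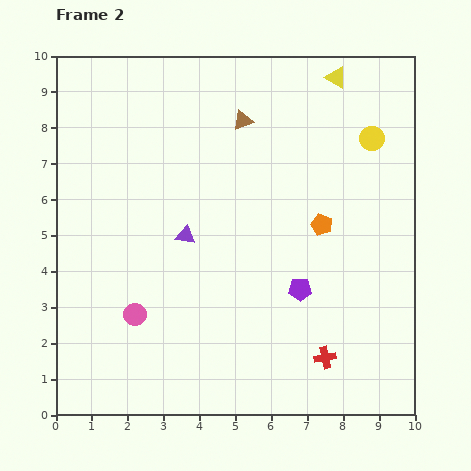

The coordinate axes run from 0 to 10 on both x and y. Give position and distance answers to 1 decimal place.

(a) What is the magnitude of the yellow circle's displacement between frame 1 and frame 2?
1.4

The yellow circle moved from (7.5, 8.2) to (8.8, 7.7), a distance of √(1.3² + 0.5²) ≈ 1.4.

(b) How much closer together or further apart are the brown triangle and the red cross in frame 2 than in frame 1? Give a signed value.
-2.8

Distance in frame 1: 9.8. Distance in frame 2: 7.0.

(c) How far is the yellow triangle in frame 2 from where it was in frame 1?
1.3

The yellow triangle moved from (9.1, 9.4) to (7.8, 9.4), a distance of √(1.3² + 0.0²) ≈ 1.3.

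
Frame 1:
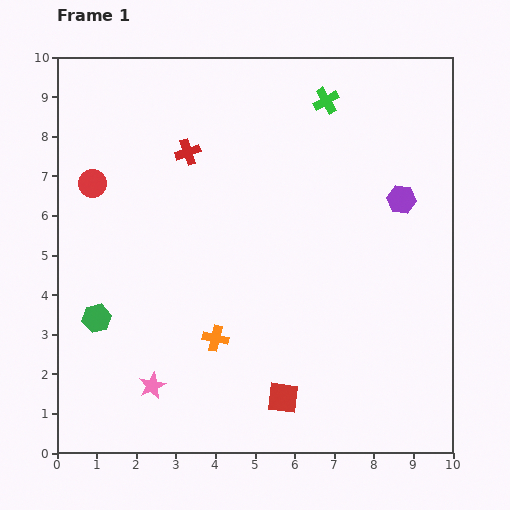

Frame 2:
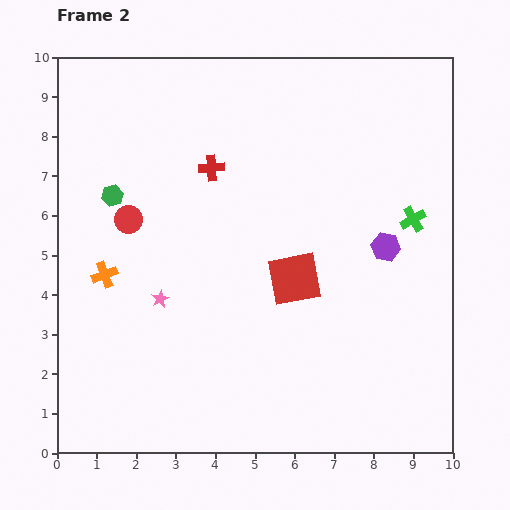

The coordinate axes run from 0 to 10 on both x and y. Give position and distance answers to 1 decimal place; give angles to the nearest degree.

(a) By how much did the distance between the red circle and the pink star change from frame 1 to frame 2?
-3.1

Distance in frame 1: 5.3. Distance in frame 2: 2.2.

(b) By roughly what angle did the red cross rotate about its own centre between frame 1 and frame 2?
15° clockwise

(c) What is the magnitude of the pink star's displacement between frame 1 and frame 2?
2.2

The pink star moved from (2.4, 1.7) to (2.6, 3.9), a distance of √(0.2² + 2.2²) ≈ 2.2.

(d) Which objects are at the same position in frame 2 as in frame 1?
none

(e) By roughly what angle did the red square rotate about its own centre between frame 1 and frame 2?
18° counter-clockwise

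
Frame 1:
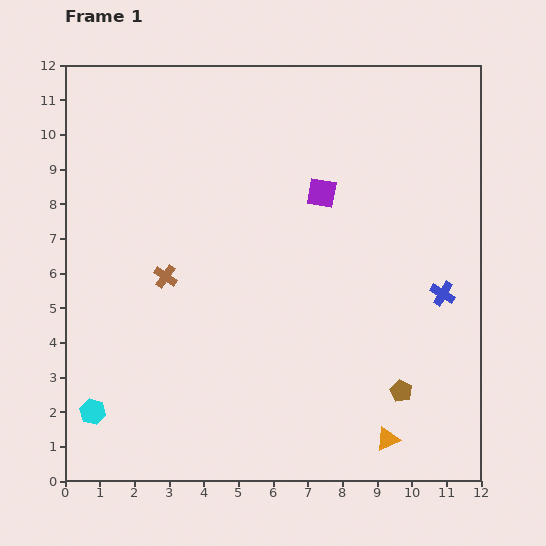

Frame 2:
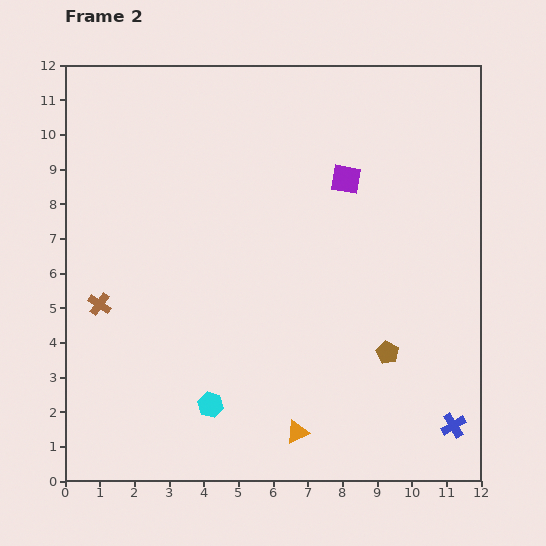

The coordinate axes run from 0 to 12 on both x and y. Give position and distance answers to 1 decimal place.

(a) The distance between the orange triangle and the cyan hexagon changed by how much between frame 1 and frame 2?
-5.9

Distance in frame 1: 8.5. Distance in frame 2: 2.6.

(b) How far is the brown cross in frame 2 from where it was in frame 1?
2.1

The brown cross moved from (2.9, 5.9) to (1.0, 5.1), a distance of √(1.9² + 0.8²) ≈ 2.1.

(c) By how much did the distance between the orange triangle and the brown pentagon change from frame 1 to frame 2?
+2.0

Distance in frame 1: 1.5. Distance in frame 2: 3.5.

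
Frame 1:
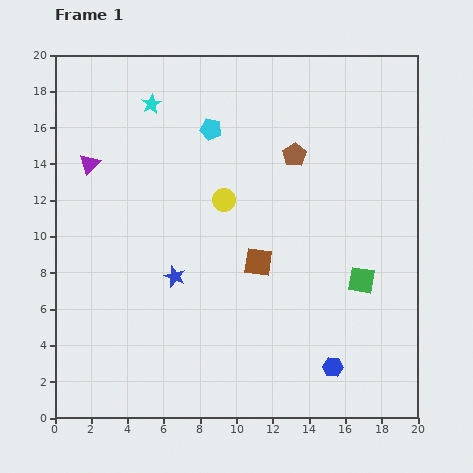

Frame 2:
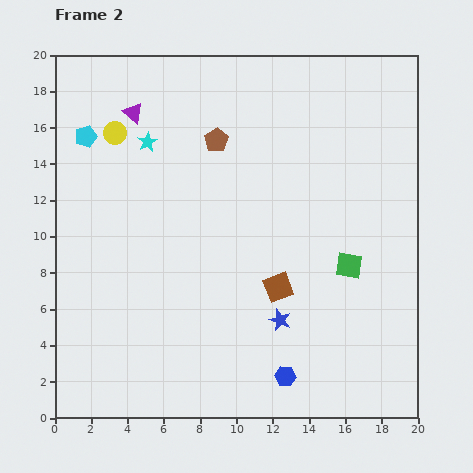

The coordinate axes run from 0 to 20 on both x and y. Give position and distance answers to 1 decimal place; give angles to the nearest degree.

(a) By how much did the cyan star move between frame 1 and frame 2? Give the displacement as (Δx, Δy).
(-0.2, -2.1)

The cyan star was at (5.3, 17.3) in frame 1 and (5.1, 15.2) in frame 2.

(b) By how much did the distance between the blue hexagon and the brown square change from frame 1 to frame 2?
-2.2

Distance in frame 1: 7.1. Distance in frame 2: 4.9.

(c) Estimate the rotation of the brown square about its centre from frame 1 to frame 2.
29° counter-clockwise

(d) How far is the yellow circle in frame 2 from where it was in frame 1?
7.0

The yellow circle moved from (9.3, 12.0) to (3.3, 15.7), a distance of √(6.0² + 3.7²) ≈ 7.0.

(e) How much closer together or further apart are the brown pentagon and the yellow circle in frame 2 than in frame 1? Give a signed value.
+1.0

Distance in frame 1: 4.6. Distance in frame 2: 5.6.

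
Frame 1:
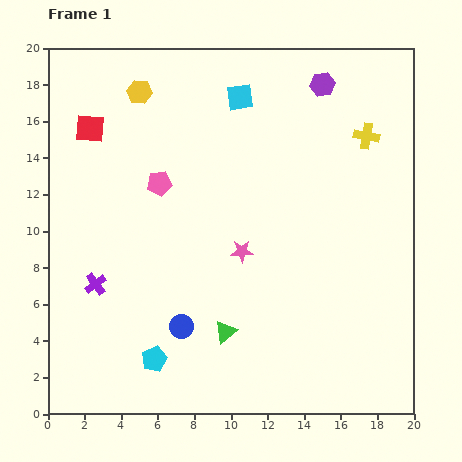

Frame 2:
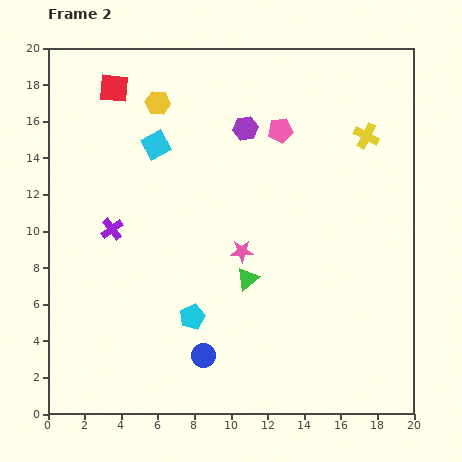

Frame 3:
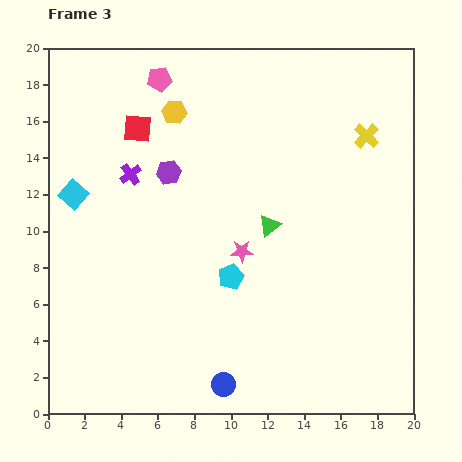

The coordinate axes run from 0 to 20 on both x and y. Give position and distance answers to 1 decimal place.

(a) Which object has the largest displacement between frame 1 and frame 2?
the pink pentagon

(moved 7.2; next 5.3)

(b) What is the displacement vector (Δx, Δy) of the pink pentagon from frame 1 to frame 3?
(0.0, 5.7)

The pink pentagon was at (6.1, 12.6) in frame 1 and (6.1, 18.3) in frame 3.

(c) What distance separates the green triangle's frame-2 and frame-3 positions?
3.1

The green triangle moved from (10.9, 7.4) to (12.1, 10.3), a distance of √(1.2² + 2.9²) ≈ 3.1.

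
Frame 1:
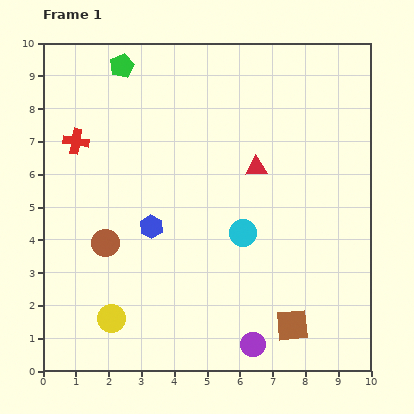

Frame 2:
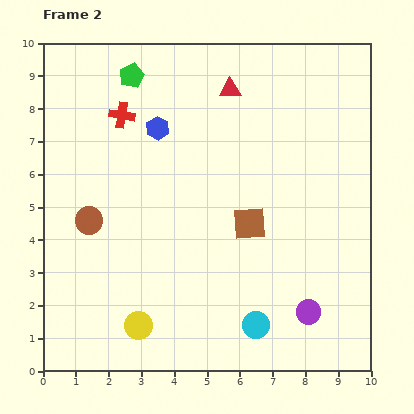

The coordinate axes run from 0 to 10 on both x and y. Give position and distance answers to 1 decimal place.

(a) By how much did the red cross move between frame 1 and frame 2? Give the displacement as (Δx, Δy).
(1.4, 0.8)

The red cross was at (1.0, 7.0) in frame 1 and (2.4, 7.8) in frame 2.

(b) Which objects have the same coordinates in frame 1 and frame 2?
none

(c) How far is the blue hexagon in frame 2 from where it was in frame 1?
3.0

The blue hexagon moved from (3.3, 4.4) to (3.5, 7.4), a distance of √(0.2² + 3.0²) ≈ 3.0.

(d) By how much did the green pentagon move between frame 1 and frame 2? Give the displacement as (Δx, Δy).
(0.3, -0.3)

The green pentagon was at (2.4, 9.3) in frame 1 and (2.7, 9.0) in frame 2.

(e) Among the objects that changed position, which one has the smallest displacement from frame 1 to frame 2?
the green pentagon

(moved 0.4)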